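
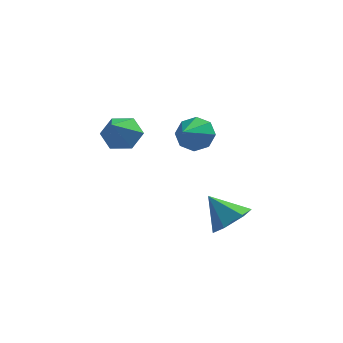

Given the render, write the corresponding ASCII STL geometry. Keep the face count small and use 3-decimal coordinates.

solid 
facet normal 0.140 0.864 -0.484
outer loop
vertex 0.959 2.368 1.834
vertex 0.231 2.767 2.336
vertex 1.189 2.684 2.465
endloop
endfacet
facet normal 0.751 -0.658 0.056
outer loop
vertex 0.959 2.368 1.834
vertex 1.189 2.684 2.465
vertex 0.009 1.393 3.104
endloop
endfacet
facet normal 0.140 0.865 -0.483
outer loop
vertex 1.189 2.684 2.465
vertex 0.231 2.767 2.336
vertex 0.858 3.048 3.021
endloop
endfacet
facet normal 0.702 -0.328 0.633
outer loop
vertex 1.189 2.684 2.465
vertex 0.858 3.048 3.021
vertex 0.009 1.393 3.104
endloop
endfacet
facet normal 0.141 0.864 -0.483
outer loop
vertex 0.858 3.048 3.021
vertex 0.231 2.767 2.336
vertex 0.16 3.248 3.175
endloop
endfacet
facet normal 0.200 -0.054 0.978
outer loop
vertex 0.858 3.048 3.021
vertex 0.16 3.248 3.175
vertex 0.009 1.393 3.104
endloop
endfacet
facet normal 0.140 0.864 -0.483
outer loop
vertex 0.16 3.248 3.175
vertex 0.231 2.767 2.336
vertex -0.496 3.166 2.838
endloop
endfacet
facet normal -0.457 0.003 0.889
outer loop
vertex 0.16 3.248 3.175
vertex -0.496 3.166 2.838
vertex 0.009 1.393 3.104
endloop
endfacet
facet normal 0.140 0.864 -0.484
outer loop
vertex -0.496 3.166 2.838
vertex 0.231 2.767 2.336
vertex -0.726 2.85 2.207
endloop
endfacet
facet normal -0.888 -0.190 0.419
outer loop
vertex -0.496 3.166 2.838
vertex -0.726 2.85 2.207
vertex 0.009 1.393 3.104
endloop
endfacet
facet normal 0.140 0.865 -0.483
outer loop
vertex -0.726 2.85 2.207
vertex 0.231 2.767 2.336
vertex -0.395 2.486 1.651
endloop
endfacet
facet normal -0.839 -0.521 -0.158
outer loop
vertex -0.726 2.85 2.207
vertex -0.395 2.486 1.651
vertex 0.009 1.393 3.104
endloop
endfacet
facet normal 0.141 0.864 -0.483
outer loop
vertex -0.395 2.486 1.651
vertex 0.231 2.767 2.336
vertex 0.303 2.286 1.497
endloop
endfacet
facet normal -0.339 -0.795 -0.504
outer loop
vertex -0.395 2.486 1.651
vertex 0.303 2.286 1.497
vertex 0.009 1.393 3.104
endloop
endfacet
facet normal 0.140 0.864 -0.483
outer loop
vertex 0.303 2.286 1.497
vertex 0.231 2.767 2.336
vertex 0.959 2.368 1.834
endloop
endfacet
facet normal 0.320 -0.852 -0.415
outer loop
vertex 0.303 2.286 1.497
vertex 0.959 2.368 1.834
vertex 0.009 1.393 3.104
endloop
endfacet
facet normal -0.010 0.772 -0.636
outer loop
vertex -2.104 0.754 2.128
vertex -2.71 1.247 2.736
vertex -1.729 1.339 2.833
endloop
endfacet
facet normal 0.860 -0.509 -0.035
outer loop
vertex -2.104 0.754 2.128
vertex -1.729 1.339 2.833
vertex -2.69 -0.367 4.064
endloop
endfacet
facet normal -0.010 0.772 -0.635
outer loop
vertex -1.729 1.339 2.833
vertex -2.71 1.247 2.736
vertex -2.335 1.832 3.442
endloop
endfacet
facet normal 0.735 0.072 0.674
outer loop
vertex -1.729 1.339 2.833
vertex -2.335 1.832 3.442
vertex -2.69 -0.367 4.064
endloop
endfacet
facet normal -0.010 0.772 -0.635
outer loop
vertex -2.335 1.832 3.442
vertex -2.71 1.247 2.736
vertex -3.316 1.74 3.345
endloop
endfacet
facet normal -0.121 0.288 0.950
outer loop
vertex -2.335 1.832 3.442
vertex -3.316 1.74 3.345
vertex -2.69 -0.367 4.064
endloop
endfacet
facet normal -0.010 0.773 -0.635
outer loop
vertex -3.316 1.74 3.345
vertex -2.71 1.247 2.736
vertex -3.691 1.156 2.64
endloop
endfacet
facet normal -0.852 -0.077 0.517
outer loop
vertex -3.316 1.74 3.345
vertex -3.691 1.156 2.64
vertex -2.69 -0.367 4.064
endloop
endfacet
facet normal -0.010 0.773 -0.635
outer loop
vertex -3.691 1.156 2.64
vertex -2.71 1.247 2.736
vertex -3.085 0.663 2.031
endloop
endfacet
facet normal -0.728 -0.658 -0.192
outer loop
vertex -3.691 1.156 2.64
vertex -3.085 0.663 2.031
vertex -2.69 -0.367 4.064
endloop
endfacet
facet normal -0.009 0.772 -0.635
outer loop
vertex -3.085 0.663 2.031
vertex -2.71 1.247 2.736
vertex -2.104 0.754 2.128
endloop
endfacet
facet normal 0.127 -0.875 -0.468
outer loop
vertex -3.085 0.663 2.031
vertex -2.104 0.754 2.128
vertex -2.69 -0.367 4.064
endloop
endfacet
facet normal 0.670 -0.172 -0.722
outer loop
vertex 3.601 -0.665 -0.103
vertex 2.886 -1.195 -0.64
vertex 2.992 -0.171 -0.786
endloop
endfacet
facet normal 0.087 0.842 0.532
outer loop
vertex 3.601 -0.665 -0.103
vertex 2.992 -0.171 -0.786
vertex 1.754 -0.905 0.58
endloop
endfacet
facet normal 0.670 -0.172 -0.722
outer loop
vertex 2.992 -0.171 -0.786
vertex 2.886 -1.195 -0.64
vertex 2.277 -0.701 -1.323
endloop
endfacet
facet normal -0.562 0.825 -0.066
outer loop
vertex 2.992 -0.171 -0.786
vertex 2.277 -0.701 -1.323
vertex 1.754 -0.905 0.58
endloop
endfacet
facet normal 0.670 -0.171 -0.722
outer loop
vertex 2.277 -0.701 -1.323
vertex 2.886 -1.195 -0.64
vertex 2.171 -1.726 -1.178
endloop
endfacet
facet normal -0.964 0.063 -0.258
outer loop
vertex 2.277 -0.701 -1.323
vertex 2.171 -1.726 -1.178
vertex 1.754 -0.905 0.58
endloop
endfacet
facet normal 0.670 -0.171 -0.722
outer loop
vertex 2.171 -1.726 -1.178
vertex 2.886 -1.195 -0.64
vertex 2.78 -2.22 -0.495
endloop
endfacet
facet normal -0.718 -0.681 0.148
outer loop
vertex 2.171 -1.726 -1.178
vertex 2.78 -2.22 -0.495
vertex 1.754 -0.905 0.58
endloop
endfacet
facet normal 0.670 -0.171 -0.722
outer loop
vertex 2.78 -2.22 -0.495
vertex 2.886 -1.195 -0.64
vertex 3.495 -1.689 0.043
endloop
endfacet
facet normal -0.069 -0.663 0.746
outer loop
vertex 2.78 -2.22 -0.495
vertex 3.495 -1.689 0.043
vertex 1.754 -0.905 0.58
endloop
endfacet
facet normal 0.670 -0.172 -0.722
outer loop
vertex 3.495 -1.689 0.043
vertex 2.886 -1.195 -0.64
vertex 3.601 -0.665 -0.103
endloop
endfacet
facet normal 0.334 0.099 0.937
outer loop
vertex 3.495 -1.689 0.043
vertex 3.601 -0.665 -0.103
vertex 1.754 -0.905 0.58
endloop
endfacet

endsolid


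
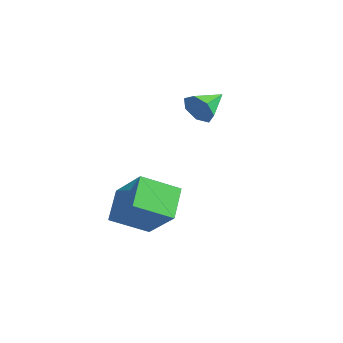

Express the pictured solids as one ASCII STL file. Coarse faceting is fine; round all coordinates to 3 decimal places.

solid 
facet normal 0.330 -0.901 -0.282
outer loop
vertex -1.793 -0.093 0.058
vertex -2.021 -0.343 0.589
vertex -2.308 -0.274 0.033
endloop
endfacet
facet normal -0.194 0.653 -0.732
outer loop
vertex -1.793 -0.093 0.058
vertex -2.308 -0.274 0.033
vertex -2.399 0.683 0.911
endloop
endfacet
facet normal 0.332 -0.900 -0.283
outer loop
vertex -2.308 -0.274 0.033
vertex -2.021 -0.343 0.589
vertex -2.607 -0.508 0.426
endloop
endfacet
facet normal -0.836 0.326 -0.442
outer loop
vertex -2.308 -0.274 0.033
vertex -2.607 -0.508 0.426
vertex -2.399 0.683 0.911
endloop
endfacet
facet normal 0.332 -0.901 -0.281
outer loop
vertex -2.607 -0.508 0.426
vertex -2.021 -0.343 0.589
vertex -2.465 -0.617 0.943
endloop
endfacet
facet normal -0.960 0.056 0.275
outer loop
vertex -2.607 -0.508 0.426
vertex -2.465 -0.617 0.943
vertex -2.399 0.683 0.911
endloop
endfacet
facet normal 0.331 -0.901 -0.281
outer loop
vertex -2.465 -0.617 0.943
vertex -2.021 -0.343 0.589
vertex -1.989 -0.52 1.193
endloop
endfacet
facet normal -0.472 0.046 0.881
outer loop
vertex -2.465 -0.617 0.943
vertex -1.989 -0.52 1.193
vertex -2.399 0.683 0.911
endloop
endfacet
facet normal 0.331 -0.901 -0.281
outer loop
vertex -1.989 -0.52 1.193
vertex -2.021 -0.343 0.589
vertex -1.537 -0.29 0.989
endloop
endfacet
facet normal 0.259 0.303 0.917
outer loop
vertex -1.989 -0.52 1.193
vertex -1.537 -0.29 0.989
vertex -2.399 0.683 0.911
endloop
endfacet
facet normal 0.331 -0.900 -0.282
outer loop
vertex -1.537 -0.29 0.989
vertex -2.021 -0.343 0.589
vertex -1.45 -0.1 0.484
endloop
endfacet
facet normal 0.685 0.635 0.357
outer loop
vertex -1.537 -0.29 0.989
vertex -1.45 -0.1 0.484
vertex -2.399 0.683 0.911
endloop
endfacet
facet normal 0.331 -0.900 -0.282
outer loop
vertex -1.45 -0.1 0.484
vertex -2.021 -0.343 0.589
vertex -1.793 -0.093 0.058
endloop
endfacet
facet normal 0.483 0.791 -0.376
outer loop
vertex -1.45 -0.1 0.484
vertex -1.793 -0.093 0.058
vertex -2.399 0.683 0.911
endloop
endfacet
facet normal -0.627 0.489 0.606
outer loop
vertex -0.984 -2.812 -1.397
vertex -0.655 -1.599 -2.036
vertex -2.248 -3.054 -2.508
endloop
endfacet
facet normal -0.234 -0.860 0.453
outer loop
vertex -1.445 -3.681 -3.284
vertex -0.984 -2.812 -1.397
vertex -2.248 -3.054 -2.508
endloop
endfacet
facet normal -0.627 0.490 0.606
outer loop
vertex -2.248 -3.054 -2.508
vertex -0.655 -1.599 -2.036
vertex -1.918 -1.841 -3.147
endloop
endfacet
facet normal -0.743 -0.142 -0.654
outer loop
vertex -1.918 -1.841 -3.147
vertex -1.445 -3.681 -3.284
vertex -2.248 -3.054 -2.508
endloop
endfacet
facet normal 0.743 0.143 0.654
outer loop
vertex -0.984 -2.812 -1.397
vertex 0.148 -2.226 -2.812
vertex -0.655 -1.599 -2.036
endloop
endfacet
facet normal -0.234 -0.860 0.453
outer loop
vertex -0.182 -3.439 -2.173
vertex -0.984 -2.812 -1.397
vertex -1.445 -3.681 -3.284
endloop
endfacet
facet normal 0.743 0.142 0.654
outer loop
vertex -0.182 -3.439 -2.173
vertex 0.148 -2.226 -2.812
vertex -0.984 -2.812 -1.397
endloop
endfacet
facet normal 0.234 0.860 -0.453
outer loop
vertex -0.655 -1.599 -2.036
vertex 0.148 -2.226 -2.812
vertex -1.918 -1.841 -3.147
endloop
endfacet
facet normal -0.744 -0.142 -0.653
outer loop
vertex -1.116 -2.468 -3.923
vertex -1.445 -3.681 -3.284
vertex -1.918 -1.841 -3.147
endloop
endfacet
facet normal 0.234 0.860 -0.453
outer loop
vertex -1.918 -1.841 -3.147
vertex 0.148 -2.226 -2.812
vertex -1.116 -2.468 -3.923
endloop
endfacet
facet normal 0.627 -0.489 -0.606
outer loop
vertex -1.116 -2.468 -3.923
vertex -0.182 -3.439 -2.173
vertex -1.445 -3.681 -3.284
endloop
endfacet
facet normal 0.627 -0.490 -0.606
outer loop
vertex 0.148 -2.226 -2.812
vertex -0.182 -3.439 -2.173
vertex -1.116 -2.468 -3.923
endloop
endfacet

endsolid


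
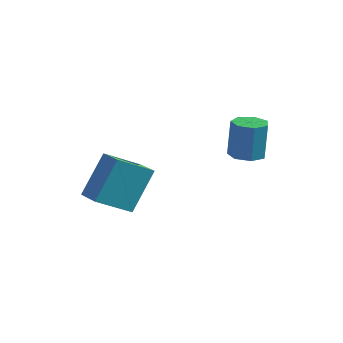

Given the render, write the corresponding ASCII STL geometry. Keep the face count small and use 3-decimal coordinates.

solid 
facet normal 0.006 -0.158 -0.987
outer loop
vertex -0.571 0.744 -2.388
vertex -0.966 0.247 -2.311
vertex -1.113 0.862 -2.41
endloop
endfacet
facet normal 0.216 0.964 -0.153
outer loop
vertex -0.571 0.744 -2.388
vertex -1.113 0.862 -2.41
vertex -0.578 0.971 -0.966
endloop
endfacet
facet normal 0.214 0.965 -0.152
outer loop
vertex -0.578 0.971 -0.966
vertex -1.113 0.862 -2.41
vertex -1.12 1.088 -0.988
endloop
endfacet
facet normal -0.006 0.158 0.987
outer loop
vertex -0.578 0.971 -0.966
vertex -1.12 1.088 -0.988
vertex -0.974 0.473 -0.889
endloop
endfacet
facet normal 0.005 -0.158 -0.987
outer loop
vertex -1.113 0.862 -2.41
vertex -0.966 0.247 -2.311
vertex -1.545 0.516 -2.357
endloop
endfacet
facet normal -0.630 0.767 -0.125
outer loop
vertex -1.113 0.862 -2.41
vertex -1.545 0.516 -2.357
vertex -1.12 1.088 -0.988
endloop
endfacet
facet normal -0.628 0.768 -0.126
outer loop
vertex -1.12 1.088 -0.988
vertex -1.545 0.516 -2.357
vertex -1.552 0.743 -0.935
endloop
endfacet
facet normal -0.005 0.158 0.987
outer loop
vertex -1.12 1.088 -0.988
vertex -1.552 0.743 -0.935
vertex -0.974 0.473 -0.889
endloop
endfacet
facet normal 0.005 -0.159 -0.987
outer loop
vertex -1.545 0.516 -2.357
vertex -0.966 0.247 -2.311
vertex -1.541 -0.032 -2.269
endloop
endfacet
facet normal -1.000 -0.008 -0.004
outer loop
vertex -1.545 0.516 -2.357
vertex -1.541 -0.032 -2.269
vertex -1.552 0.743 -0.935
endloop
endfacet
facet normal -1.000 -0.008 -0.004
outer loop
vertex -1.552 0.743 -0.935
vertex -1.541 -0.032 -2.269
vertex -1.548 0.195 -0.847
endloop
endfacet
facet normal -0.005 0.159 0.987
outer loop
vertex -1.552 0.743 -0.935
vertex -1.548 0.195 -0.847
vertex -0.974 0.473 -0.889
endloop
endfacet
facet normal 0.004 -0.158 -0.988
outer loop
vertex -1.541 -0.032 -2.269
vertex -0.966 0.247 -2.311
vertex -1.104 -0.371 -2.213
endloop
endfacet
facet normal -0.618 -0.777 0.121
outer loop
vertex -1.541 -0.032 -2.269
vertex -1.104 -0.371 -2.213
vertex -1.548 0.195 -0.847
endloop
endfacet
facet normal -0.618 -0.777 0.121
outer loop
vertex -1.548 0.195 -0.847
vertex -1.104 -0.371 -2.213
vertex -1.111 -0.144 -0.791
endloop
endfacet
facet normal -0.004 0.158 0.987
outer loop
vertex -1.548 0.195 -0.847
vertex -1.111 -0.144 -0.791
vertex -0.974 0.473 -0.889
endloop
endfacet
facet normal 0.004 -0.158 -0.988
outer loop
vertex -1.104 -0.371 -2.213
vertex -0.966 0.247 -2.311
vertex -0.564 -0.244 -2.231
endloop
endfacet
facet normal 0.231 -0.961 0.154
outer loop
vertex -1.104 -0.371 -2.213
vertex -0.564 -0.244 -2.231
vertex -1.111 -0.144 -0.791
endloop
endfacet
facet normal 0.229 -0.961 0.154
outer loop
vertex -1.111 -0.144 -0.791
vertex -0.564 -0.244 -2.231
vertex -0.571 -0.018 -0.809
endloop
endfacet
facet normal -0.004 0.158 0.987
outer loop
vertex -1.111 -0.144 -0.791
vertex -0.571 -0.018 -0.809
vertex -0.974 0.473 -0.889
endloop
endfacet
facet normal 0.004 -0.157 -0.988
outer loop
vertex -0.564 -0.244 -2.231
vertex -0.966 0.247 -2.311
vertex -0.326 0.252 -2.309
endloop
endfacet
facet normal 0.904 -0.422 0.072
outer loop
vertex -0.564 -0.244 -2.231
vertex -0.326 0.252 -2.309
vertex -0.571 -0.018 -0.809
endloop
endfacet
facet normal 0.904 -0.421 0.072
outer loop
vertex -0.571 -0.018 -0.809
vertex -0.326 0.252 -2.309
vertex -0.334 0.478 -0.887
endloop
endfacet
facet normal -0.004 0.157 0.988
outer loop
vertex -0.571 -0.018 -0.809
vertex -0.334 0.478 -0.887
vertex -0.974 0.473 -0.889
endloop
endfacet
facet normal 0.004 -0.156 -0.988
outer loop
vertex -0.326 0.252 -2.309
vertex -0.966 0.247 -2.311
vertex -0.571 0.744 -2.388
endloop
endfacet
facet normal 0.897 0.437 -0.064
outer loop
vertex -0.326 0.252 -2.309
vertex -0.571 0.744 -2.388
vertex -0.334 0.478 -0.887
endloop
endfacet
facet normal 0.898 0.434 -0.065
outer loop
vertex -0.334 0.478 -0.887
vertex -0.571 0.744 -2.388
vertex -0.578 0.971 -0.966
endloop
endfacet
facet normal -0.004 0.156 0.988
outer loop
vertex -0.334 0.478 -0.887
vertex -0.578 0.971 -0.966
vertex -0.974 0.473 -0.889
endloop
endfacet
facet normal -0.826 0.521 -0.214
outer loop
vertex -4.601 -2.817 -1.644
vertex -3.79 -1.862 -2.451
vertex -4.86 -3.827 -3.099
endloop
endfacet
facet normal -0.544 -0.641 0.542
outer loop
vertex -4.05 -4.338 -2.889
vertex -4.601 -2.817 -1.644
vertex -4.86 -3.827 -3.099
endloop
endfacet
facet normal -0.826 0.521 -0.215
outer loop
vertex -4.86 -3.827 -3.099
vertex -3.79 -1.862 -2.451
vertex -4.049 -2.873 -3.906
endloop
endfacet
facet normal -0.145 -0.564 -0.813
outer loop
vertex -4.049 -2.873 -3.906
vertex -4.05 -4.338 -2.889
vertex -4.86 -3.827 -3.099
endloop
endfacet
facet normal 0.145 0.564 0.813
outer loop
vertex -4.601 -2.817 -1.644
vertex -2.98 -2.373 -2.241
vertex -3.79 -1.862 -2.451
endloop
endfacet
facet normal -0.544 -0.641 0.542
outer loop
vertex -3.791 -3.327 -1.434
vertex -4.601 -2.817 -1.644
vertex -4.05 -4.338 -2.889
endloop
endfacet
facet normal 0.145 0.564 0.813
outer loop
vertex -3.791 -3.327 -1.434
vertex -2.98 -2.373 -2.241
vertex -4.601 -2.817 -1.644
endloop
endfacet
facet normal 0.544 0.640 -0.542
outer loop
vertex -3.79 -1.862 -2.451
vertex -2.98 -2.373 -2.241
vertex -4.049 -2.873 -3.906
endloop
endfacet
facet normal -0.144 -0.564 -0.813
outer loop
vertex -3.239 -3.383 -3.696
vertex -4.05 -4.338 -2.889
vertex -4.049 -2.873 -3.906
endloop
endfacet
facet normal 0.544 0.641 -0.542
outer loop
vertex -4.049 -2.873 -3.906
vertex -2.98 -2.373 -2.241
vertex -3.239 -3.383 -3.696
endloop
endfacet
facet normal 0.826 -0.521 0.215
outer loop
vertex -3.239 -3.383 -3.696
vertex -3.791 -3.327 -1.434
vertex -4.05 -4.338 -2.889
endloop
endfacet
facet normal 0.826 -0.521 0.215
outer loop
vertex -2.98 -2.373 -2.241
vertex -3.791 -3.327 -1.434
vertex -3.239 -3.383 -3.696
endloop
endfacet

endsolid


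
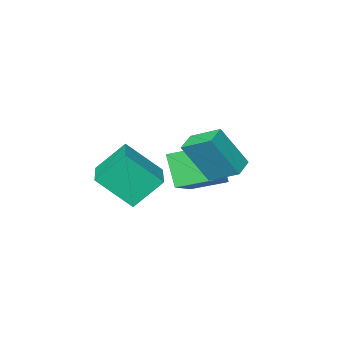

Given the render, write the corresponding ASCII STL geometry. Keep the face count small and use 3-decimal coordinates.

solid 
facet normal -0.543 -0.827 -0.146
outer loop
vertex 1.774 -3.999 1.299
vertex 0.719 -3.078 0.0
vertex 2.812 -4.473 0.121
endloop
endfacet
facet normal 0.552 -0.482 0.680
outer loop
vertex 4.001 -2.662 0.44
vertex 1.774 -3.999 1.299
vertex 2.812 -4.473 0.121
endloop
endfacet
facet normal -0.543 -0.827 -0.146
outer loop
vertex 2.812 -4.473 0.121
vertex 0.719 -3.078 0.0
vertex 1.757 -3.552 -1.178
endloop
endfacet
facet normal 0.633 -0.289 -0.719
outer loop
vertex 1.757 -3.552 -1.178
vertex 4.001 -2.662 0.44
vertex 2.812 -4.473 0.121
endloop
endfacet
facet normal -0.633 0.289 0.719
outer loop
vertex 1.774 -3.999 1.299
vertex 1.908 -1.267 0.319
vertex 0.719 -3.078 0.0
endloop
endfacet
facet normal 0.552 -0.482 0.680
outer loop
vertex 2.963 -2.188 1.618
vertex 1.774 -3.999 1.299
vertex 4.001 -2.662 0.44
endloop
endfacet
facet normal -0.633 0.289 0.719
outer loop
vertex 2.963 -2.188 1.618
vertex 1.908 -1.267 0.319
vertex 1.774 -3.999 1.299
endloop
endfacet
facet normal -0.552 0.482 -0.680
outer loop
vertex 0.719 -3.078 0.0
vertex 1.908 -1.267 0.319
vertex 1.757 -3.552 -1.178
endloop
endfacet
facet normal 0.633 -0.289 -0.719
outer loop
vertex 2.946 -1.741 -0.859
vertex 4.001 -2.662 0.44
vertex 1.757 -3.552 -1.178
endloop
endfacet
facet normal -0.552 0.482 -0.680
outer loop
vertex 1.757 -3.552 -1.178
vertex 1.908 -1.267 0.319
vertex 2.946 -1.741 -0.859
endloop
endfacet
facet normal 0.543 0.827 0.146
outer loop
vertex 2.946 -1.741 -0.859
vertex 2.963 -2.188 1.618
vertex 4.001 -2.662 0.44
endloop
endfacet
facet normal 0.543 0.827 0.146
outer loop
vertex 1.908 -1.267 0.319
vertex 2.963 -2.188 1.618
vertex 2.946 -1.741 -0.859
endloop
endfacet
facet normal -0.675 0.665 0.320
outer loop
vertex -2.177 -3.433 0.24
vertex -0.675 -2.333 1.122
vertex -1.991 -2.576 -1.146
endloop
endfacet
facet normal -0.729 -0.534 -0.428
outer loop
vertex -0.945 -3.607 -1.642
vertex -2.177 -3.433 0.24
vertex -1.991 -2.576 -1.146
endloop
endfacet
facet normal -0.675 0.665 0.320
outer loop
vertex -1.991 -2.576 -1.146
vertex -0.675 -2.333 1.122
vertex -0.489 -1.476 -0.264
endloop
endfacet
facet normal 0.114 0.522 -0.845
outer loop
vertex -0.489 -1.476 -0.264
vertex -0.945 -3.607 -1.642
vertex -1.991 -2.576 -1.146
endloop
endfacet
facet normal -0.114 -0.522 0.845
outer loop
vertex -2.177 -3.433 0.24
vertex 0.371 -3.364 0.626
vertex -0.675 -2.333 1.122
endloop
endfacet
facet normal -0.729 -0.534 -0.428
outer loop
vertex -1.131 -4.464 -0.256
vertex -2.177 -3.433 0.24
vertex -0.945 -3.607 -1.642
endloop
endfacet
facet normal -0.114 -0.522 0.845
outer loop
vertex -1.131 -4.464 -0.256
vertex 0.371 -3.364 0.626
vertex -2.177 -3.433 0.24
endloop
endfacet
facet normal 0.729 0.534 0.428
outer loop
vertex -0.675 -2.333 1.122
vertex 0.371 -3.364 0.626
vertex -0.489 -1.476 -0.264
endloop
endfacet
facet normal 0.114 0.522 -0.845
outer loop
vertex 0.557 -2.507 -0.76
vertex -0.945 -3.607 -1.642
vertex -0.489 -1.476 -0.264
endloop
endfacet
facet normal 0.729 0.534 0.428
outer loop
vertex -0.489 -1.476 -0.264
vertex 0.371 -3.364 0.626
vertex 0.557 -2.507 -0.76
endloop
endfacet
facet normal 0.675 -0.665 -0.320
outer loop
vertex 0.557 -2.507 -0.76
vertex -1.131 -4.464 -0.256
vertex -0.945 -3.607 -1.642
endloop
endfacet
facet normal 0.675 -0.665 -0.320
outer loop
vertex 0.371 -3.364 0.626
vertex -1.131 -4.464 -0.256
vertex 0.557 -2.507 -0.76
endloop
endfacet
facet normal -0.448 0.261 -0.855
outer loop
vertex -0.347 -1.015 0.539
vertex -0.847 0.15 1.157
vertex 0.417 -0.55 0.281
endloop
endfacet
facet normal 0.355 -0.826 -0.438
outer loop
vertex 1.307 -1.07 1.983
vertex -0.347 -1.015 0.539
vertex 0.417 -0.55 0.281
endloop
endfacet
facet normal -0.448 0.261 -0.855
outer loop
vertex 0.417 -0.55 0.281
vertex -0.847 0.15 1.157
vertex -0.084 0.614 0.899
endloop
endfacet
facet normal 0.821 0.500 -0.276
outer loop
vertex -0.084 0.614 0.899
vertex 1.307 -1.07 1.983
vertex 0.417 -0.55 0.281
endloop
endfacet
facet normal -0.821 -0.499 0.277
outer loop
vertex -0.347 -1.015 0.539
vertex 0.043 -0.37 2.859
vertex -0.847 0.15 1.157
endloop
endfacet
facet normal 0.355 -0.826 -0.438
outer loop
vertex 0.544 -1.534 2.241
vertex -0.347 -1.015 0.539
vertex 1.307 -1.07 1.983
endloop
endfacet
facet normal -0.820 -0.500 0.277
outer loop
vertex 0.544 -1.534 2.241
vertex 0.043 -0.37 2.859
vertex -0.347 -1.015 0.539
endloop
endfacet
facet normal -0.354 0.826 0.438
outer loop
vertex -0.847 0.15 1.157
vertex 0.043 -0.37 2.859
vertex -0.084 0.614 0.899
endloop
endfacet
facet normal 0.821 0.499 -0.277
outer loop
vertex 0.807 0.095 2.601
vertex 1.307 -1.07 1.983
vertex -0.084 0.614 0.899
endloop
endfacet
facet normal -0.355 0.826 0.438
outer loop
vertex -0.084 0.614 0.899
vertex 0.043 -0.37 2.859
vertex 0.807 0.095 2.601
endloop
endfacet
facet normal 0.448 -0.261 0.855
outer loop
vertex 0.807 0.095 2.601
vertex 0.544 -1.534 2.241
vertex 1.307 -1.07 1.983
endloop
endfacet
facet normal 0.448 -0.261 0.855
outer loop
vertex 0.043 -0.37 2.859
vertex 0.544 -1.534 2.241
vertex 0.807 0.095 2.601
endloop
endfacet

endsolid


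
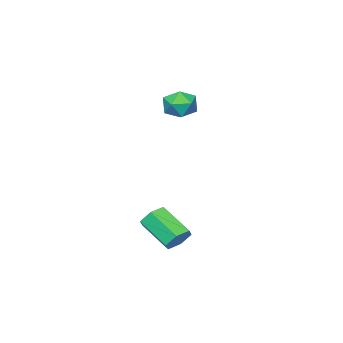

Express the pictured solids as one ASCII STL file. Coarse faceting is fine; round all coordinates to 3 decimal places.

solid 
facet normal 0.033 0.948 -0.316
outer loop
vertex -1.886 -0.507 2.978
vertex -2.714 -0.436 3.105
vertex -2.177 -0.248 3.724
endloop
endfacet
facet normal 0.650 0.760 -0.010
outer loop
vertex -1.886 -0.507 2.978
vertex -2.177 -0.248 3.724
vertex -1.538 -0.795 3.688
endloop
endfacet
facet normal 0.910 0.198 -0.365
outer loop
vertex -1.886 -0.507 2.978
vertex -1.538 -0.795 3.688
vertex -1.681 -1.32 3.047
endloop
endfacet
facet normal 0.454 0.039 -0.890
outer loop
vertex -1.886 -0.507 2.978
vertex -1.681 -1.32 3.047
vertex -2.408 -1.099 2.686
endloop
endfacet
facet normal -0.089 0.503 -0.860
outer loop
vertex -1.886 -0.507 2.978
vertex -2.408 -1.099 2.686
vertex -2.714 -0.436 3.105
endloop
endfacet
facet normal 0.511 0.553 0.658
outer loop
vertex -1.538 -0.795 3.688
vertex -2.177 -0.248 3.724
vertex -2.152 -0.901 4.254
endloop
endfacet
facet normal -0.488 0.857 0.163
outer loop
vertex -2.177 -0.248 3.724
vertex -2.714 -0.436 3.105
vertex -2.879 -0.68 3.893
endloop
endfacet
facet normal -0.684 0.137 -0.716
outer loop
vertex -2.714 -0.436 3.105
vertex -2.408 -1.099 2.686
vertex -3.022 -1.205 3.252
endloop
endfacet
facet normal 0.193 -0.614 -0.765
outer loop
vertex -2.408 -1.099 2.686
vertex -1.681 -1.32 3.047
vertex -2.383 -1.752 3.216
endloop
endfacet
facet normal 0.930 -0.357 0.084
outer loop
vertex -1.681 -1.32 3.047
vertex -1.538 -0.795 3.688
vertex -1.846 -1.564 3.835
endloop
endfacet
facet normal -0.454 -0.039 0.890
outer loop
vertex -2.674 -1.493 3.962
vertex -2.152 -0.901 4.254
vertex -2.879 -0.68 3.893
endloop
endfacet
facet normal -0.910 -0.198 0.365
outer loop
vertex -2.674 -1.493 3.962
vertex -2.879 -0.68 3.893
vertex -3.022 -1.205 3.252
endloop
endfacet
facet normal -0.650 -0.760 0.010
outer loop
vertex -2.674 -1.493 3.962
vertex -3.022 -1.205 3.252
vertex -2.383 -1.752 3.216
endloop
endfacet
facet normal -0.033 -0.948 0.316
outer loop
vertex -2.674 -1.493 3.962
vertex -2.383 -1.752 3.216
vertex -1.846 -1.564 3.835
endloop
endfacet
facet normal 0.089 -0.503 0.860
outer loop
vertex -2.674 -1.493 3.962
vertex -1.846 -1.564 3.835
vertex -2.152 -0.901 4.254
endloop
endfacet
facet normal -0.193 0.614 0.765
outer loop
vertex -2.879 -0.68 3.893
vertex -2.152 -0.901 4.254
vertex -2.177 -0.248 3.724
endloop
endfacet
facet normal -0.930 0.357 -0.084
outer loop
vertex -3.022 -1.205 3.252
vertex -2.879 -0.68 3.893
vertex -2.714 -0.436 3.105
endloop
endfacet
facet normal -0.511 -0.553 -0.658
outer loop
vertex -2.383 -1.752 3.216
vertex -3.022 -1.205 3.252
vertex -2.408 -1.099 2.686
endloop
endfacet
facet normal 0.488 -0.857 -0.163
outer loop
vertex -1.846 -1.564 3.835
vertex -2.383 -1.752 3.216
vertex -1.681 -1.32 3.047
endloop
endfacet
facet normal 0.684 -0.137 0.716
outer loop
vertex -2.152 -0.901 4.254
vertex -1.846 -1.564 3.835
vertex -1.538 -0.795 3.688
endloop
endfacet
facet normal -0.021 0.836 -0.548
outer loop
vertex 2.152 3.076 -1.547
vertex 1.722 2.78 -1.982
vertex 1.481 3.124 -1.448
endloop
endfacet
facet normal 0.160 0.544 0.823
outer loop
vertex 2.152 3.076 -1.547
vertex 1.481 3.124 -1.448
vertex 2.188 1.697 -0.642
endloop
endfacet
facet normal 0.160 0.544 0.824
outer loop
vertex 2.188 1.697 -0.642
vertex 1.481 3.124 -1.448
vertex 1.517 1.744 -0.543
endloop
endfacet
facet normal 0.022 -0.836 0.548
outer loop
vertex 2.188 1.697 -0.642
vertex 1.517 1.744 -0.543
vertex 1.758 1.4 -1.078
endloop
endfacet
facet normal -0.022 0.836 -0.549
outer loop
vertex 1.481 3.124 -1.448
vertex 1.722 2.78 -1.982
vertex 1.051 2.827 -1.883
endloop
endfacet
facet normal -0.774 0.333 0.538
outer loop
vertex 1.481 3.124 -1.448
vertex 1.051 2.827 -1.883
vertex 1.517 1.744 -0.543
endloop
endfacet
facet normal -0.775 0.333 0.538
outer loop
vertex 1.517 1.744 -0.543
vertex 1.051 2.827 -1.883
vertex 1.087 1.448 -0.979
endloop
endfacet
facet normal 0.021 -0.837 0.547
outer loop
vertex 1.517 1.744 -0.543
vertex 1.087 1.448 -0.979
vertex 1.758 1.4 -1.078
endloop
endfacet
facet normal -0.022 0.836 -0.548
outer loop
vertex 1.051 2.827 -1.883
vertex 1.722 2.78 -1.982
vertex 1.292 2.483 -2.418
endloop
endfacet
facet normal -0.935 -0.211 -0.285
outer loop
vertex 1.051 2.827 -1.883
vertex 1.292 2.483 -2.418
vertex 1.087 1.448 -0.979
endloop
endfacet
facet normal -0.935 -0.212 -0.285
outer loop
vertex 1.087 1.448 -0.979
vertex 1.292 2.483 -2.418
vertex 1.328 1.104 -1.513
endloop
endfacet
facet normal 0.021 -0.836 0.548
outer loop
vertex 1.087 1.448 -0.979
vertex 1.328 1.104 -1.513
vertex 1.758 1.4 -1.078
endloop
endfacet
facet normal -0.022 0.836 -0.548
outer loop
vertex 1.292 2.483 -2.418
vertex 1.722 2.78 -1.982
vertex 1.963 2.436 -2.517
endloop
endfacet
facet normal -0.160 -0.545 -0.823
outer loop
vertex 1.292 2.483 -2.418
vertex 1.963 2.436 -2.517
vertex 1.328 1.104 -1.513
endloop
endfacet
facet normal -0.160 -0.544 -0.823
outer loop
vertex 1.328 1.104 -1.513
vertex 1.963 2.436 -2.517
vertex 1.999 1.056 -1.612
endloop
endfacet
facet normal 0.021 -0.836 0.548
outer loop
vertex 1.328 1.104 -1.513
vertex 1.999 1.056 -1.612
vertex 1.758 1.4 -1.078
endloop
endfacet
facet normal -0.021 0.837 -0.547
outer loop
vertex 1.963 2.436 -2.517
vertex 1.722 2.78 -1.982
vertex 2.393 2.732 -2.081
endloop
endfacet
facet normal 0.775 -0.333 -0.538
outer loop
vertex 1.963 2.436 -2.517
vertex 2.393 2.732 -2.081
vertex 1.999 1.056 -1.612
endloop
endfacet
facet normal 0.774 -0.333 -0.538
outer loop
vertex 1.999 1.056 -1.612
vertex 2.393 2.732 -2.081
vertex 2.429 1.353 -1.177
endloop
endfacet
facet normal 0.022 -0.836 0.549
outer loop
vertex 1.999 1.056 -1.612
vertex 2.429 1.353 -1.177
vertex 1.758 1.4 -1.078
endloop
endfacet
facet normal -0.021 0.836 -0.548
outer loop
vertex 2.393 2.732 -2.081
vertex 1.722 2.78 -1.982
vertex 2.152 3.076 -1.547
endloop
endfacet
facet normal 0.935 0.212 0.286
outer loop
vertex 2.393 2.732 -2.081
vertex 2.152 3.076 -1.547
vertex 2.429 1.353 -1.177
endloop
endfacet
facet normal 0.935 0.212 0.285
outer loop
vertex 2.429 1.353 -1.177
vertex 2.152 3.076 -1.547
vertex 2.188 1.697 -0.642
endloop
endfacet
facet normal 0.022 -0.836 0.548
outer loop
vertex 2.429 1.353 -1.177
vertex 2.188 1.697 -0.642
vertex 1.758 1.4 -1.078
endloop
endfacet

endsolid


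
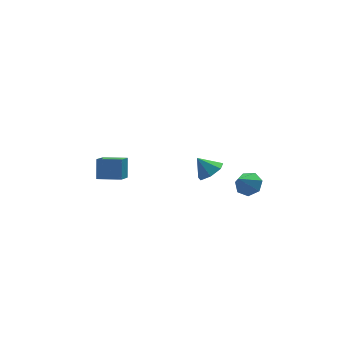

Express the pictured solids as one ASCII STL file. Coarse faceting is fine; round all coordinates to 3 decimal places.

solid 
facet normal 0.542 -0.344 -0.767
outer loop
vertex 1.665 -3.338 1.77
vertex 0.952 -3.464 1.323
vertex 1.441 -2.769 1.357
endloop
endfacet
facet normal 0.366 0.637 0.679
outer loop
vertex 1.665 -3.338 1.77
vertex 1.441 -2.769 1.357
vertex 0.308 -3.056 2.237
endloop
endfacet
facet normal 0.542 -0.344 -0.767
outer loop
vertex 1.441 -2.769 1.357
vertex 0.952 -3.464 1.323
vertex 0.849 -2.724 0.919
endloop
endfacet
facet normal -0.082 0.974 0.211
outer loop
vertex 1.441 -2.769 1.357
vertex 0.849 -2.724 0.919
vertex 0.308 -3.056 2.237
endloop
endfacet
facet normal 0.541 -0.344 -0.768
outer loop
vertex 0.849 -2.724 0.919
vertex 0.952 -3.464 1.323
vertex 0.335 -3.236 0.786
endloop
endfacet
facet normal -0.689 0.718 -0.102
outer loop
vertex 0.849 -2.724 0.919
vertex 0.335 -3.236 0.786
vertex 0.308 -3.056 2.237
endloop
endfacet
facet normal 0.541 -0.343 -0.768
outer loop
vertex 0.335 -3.236 0.786
vertex 0.952 -3.464 1.323
vertex 0.286 -3.92 1.057
endloop
endfacet
facet normal -0.998 0.061 -0.026
outer loop
vertex 0.335 -3.236 0.786
vertex 0.286 -3.92 1.057
vertex 0.308 -3.056 2.237
endloop
endfacet
facet normal 0.541 -0.343 -0.768
outer loop
vertex 0.286 -3.92 1.057
vertex 0.952 -3.464 1.323
vertex 0.739 -4.261 1.529
endloop
endfacet
facet normal -0.776 -0.502 0.382
outer loop
vertex 0.286 -3.92 1.057
vertex 0.739 -4.261 1.529
vertex 0.308 -3.056 2.237
endloop
endfacet
facet normal 0.542 -0.343 -0.767
outer loop
vertex 0.739 -4.261 1.529
vertex 0.952 -3.464 1.323
vertex 1.352 -4.002 1.846
endloop
endfacet
facet normal -0.190 -0.547 0.815
outer loop
vertex 0.739 -4.261 1.529
vertex 1.352 -4.002 1.846
vertex 0.308 -3.056 2.237
endloop
endfacet
facet normal 0.542 -0.343 -0.767
outer loop
vertex 1.352 -4.002 1.846
vertex 0.952 -3.464 1.323
vertex 1.665 -3.338 1.77
endloop
endfacet
facet normal 0.317 -0.041 0.947
outer loop
vertex 1.352 -4.002 1.846
vertex 1.665 -3.338 1.77
vertex 0.308 -3.056 2.237
endloop
endfacet
facet normal 0.547 0.455 -0.703
outer loop
vertex 3.947 -3.107 -0.195
vertex 3.262 -2.825 -0.546
vertex 3.719 -2.474 0.037
endloop
endfacet
facet normal 0.445 -0.162 0.881
outer loop
vertex 3.947 -3.107 -0.195
vertex 3.719 -2.474 0.037
vertex 2.458 -3.495 0.486
endloop
endfacet
facet normal 0.546 0.456 -0.703
outer loop
vertex 3.719 -2.474 0.037
vertex 3.262 -2.825 -0.546
vertex 3.146 -2.106 -0.169
endloop
endfacet
facet normal -0.039 0.442 0.896
outer loop
vertex 3.719 -2.474 0.037
vertex 3.146 -2.106 -0.169
vertex 2.458 -3.495 0.486
endloop
endfacet
facet normal 0.547 0.456 -0.702
outer loop
vertex 3.146 -2.106 -0.169
vertex 3.262 -2.825 -0.546
vertex 2.661 -2.279 -0.66
endloop
endfacet
facet normal -0.680 0.560 0.474
outer loop
vertex 3.146 -2.106 -0.169
vertex 2.661 -2.279 -0.66
vertex 2.458 -3.495 0.486
endloop
endfacet
facet normal 0.547 0.456 -0.702
outer loop
vertex 2.661 -2.279 -0.66
vertex 3.262 -2.825 -0.546
vertex 2.628 -2.863 -1.065
endloop
endfacet
facet normal -0.992 0.103 -0.067
outer loop
vertex 2.661 -2.279 -0.66
vertex 2.628 -2.863 -1.065
vertex 2.458 -3.495 0.486
endloop
endfacet
facet normal 0.548 0.455 -0.702
outer loop
vertex 2.628 -2.863 -1.065
vertex 3.262 -2.825 -0.546
vertex 3.072 -3.419 -1.079
endloop
endfacet
facet normal -0.744 -0.586 -0.320
outer loop
vertex 2.628 -2.863 -1.065
vertex 3.072 -3.419 -1.079
vertex 2.458 -3.495 0.486
endloop
endfacet
facet normal 0.546 0.456 -0.703
outer loop
vertex 3.072 -3.419 -1.079
vertex 3.262 -2.825 -0.546
vertex 3.66 -3.527 -0.692
endloop
endfacet
facet normal -0.119 -0.988 -0.095
outer loop
vertex 3.072 -3.419 -1.079
vertex 3.66 -3.527 -0.692
vertex 2.458 -3.495 0.486
endloop
endfacet
facet normal 0.547 0.456 -0.702
outer loop
vertex 3.66 -3.527 -0.692
vertex 3.262 -2.825 -0.546
vertex 3.947 -3.107 -0.195
endloop
endfacet
facet normal 0.409 -0.800 0.439
outer loop
vertex 3.66 -3.527 -0.692
vertex 3.947 -3.107 -0.195
vertex 2.458 -3.495 0.486
endloop
endfacet
facet normal -0.901 0.420 -0.108
outer loop
vertex -3.746 3.952 -1.942
vertex -3.171 5.014 -2.61
vertex -3.913 3.283 -3.148
endloop
endfacet
facet normal -0.416 -0.769 0.484
outer loop
vertex -2.589 2.666 -2.99
vertex -3.746 3.952 -1.942
vertex -3.913 3.283 -3.148
endloop
endfacet
facet normal -0.901 0.420 -0.107
outer loop
vertex -3.913 3.283 -3.148
vertex -3.171 5.014 -2.61
vertex -3.339 4.345 -3.817
endloop
endfacet
facet normal -0.121 -0.482 -0.868
outer loop
vertex -3.339 4.345 -3.817
vertex -2.589 2.666 -2.99
vertex -3.913 3.283 -3.148
endloop
endfacet
facet normal 0.121 0.481 0.868
outer loop
vertex -3.746 3.952 -1.942
vertex -1.847 4.397 -2.452
vertex -3.171 5.014 -2.61
endloop
endfacet
facet normal -0.416 -0.769 0.484
outer loop
vertex -2.421 3.335 -1.783
vertex -3.746 3.952 -1.942
vertex -2.589 2.666 -2.99
endloop
endfacet
facet normal 0.120 0.482 0.868
outer loop
vertex -2.421 3.335 -1.783
vertex -1.847 4.397 -2.452
vertex -3.746 3.952 -1.942
endloop
endfacet
facet normal 0.416 0.769 -0.484
outer loop
vertex -3.171 5.014 -2.61
vertex -1.847 4.397 -2.452
vertex -3.339 4.345 -3.817
endloop
endfacet
facet normal -0.120 -0.481 -0.868
outer loop
vertex -2.014 3.728 -3.658
vertex -2.589 2.666 -2.99
vertex -3.339 4.345 -3.817
endloop
endfacet
facet normal 0.416 0.769 -0.484
outer loop
vertex -3.339 4.345 -3.817
vertex -1.847 4.397 -2.452
vertex -2.014 3.728 -3.658
endloop
endfacet
facet normal 0.901 -0.420 0.108
outer loop
vertex -2.014 3.728 -3.658
vertex -2.421 3.335 -1.783
vertex -2.589 2.666 -2.99
endloop
endfacet
facet normal 0.901 -0.419 0.108
outer loop
vertex -1.847 4.397 -2.452
vertex -2.421 3.335 -1.783
vertex -2.014 3.728 -3.658
endloop
endfacet

endsolid


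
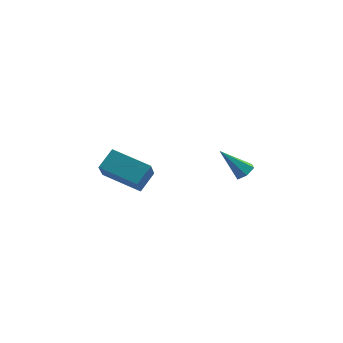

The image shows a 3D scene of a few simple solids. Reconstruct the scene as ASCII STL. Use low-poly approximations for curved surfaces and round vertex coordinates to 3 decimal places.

solid 
facet normal 0.664 0.015 -0.748
outer loop
vertex 2.755 -3.232 0.992
vertex 2.378 -3.149 0.659
vertex 2.616 -2.755 0.878
endloop
endfacet
facet normal 0.484 0.334 0.809
outer loop
vertex 2.755 -3.232 0.992
vertex 2.616 -2.755 0.878
vertex 1.362 -3.171 1.801
endloop
endfacet
facet normal 0.666 0.013 -0.746
outer loop
vertex 2.616 -2.755 0.878
vertex 2.378 -3.149 0.659
vertex 2.24 -2.672 0.544
endloop
endfacet
facet normal -0.077 0.944 0.321
outer loop
vertex 2.616 -2.755 0.878
vertex 2.24 -2.672 0.544
vertex 1.362 -3.171 1.801
endloop
endfacet
facet normal 0.666 0.013 -0.746
outer loop
vertex 2.24 -2.672 0.544
vertex 2.378 -3.149 0.659
vertex 2.002 -3.066 0.325
endloop
endfacet
facet normal -0.745 0.606 -0.280
outer loop
vertex 2.24 -2.672 0.544
vertex 2.002 -3.066 0.325
vertex 1.362 -3.171 1.801
endloop
endfacet
facet normal 0.666 0.016 -0.746
outer loop
vertex 2.002 -3.066 0.325
vertex 2.378 -3.149 0.659
vertex 2.141 -3.543 0.439
endloop
endfacet
facet normal -0.853 -0.343 -0.394
outer loop
vertex 2.002 -3.066 0.325
vertex 2.141 -3.543 0.439
vertex 1.362 -3.171 1.801
endloop
endfacet
facet normal 0.666 0.016 -0.746
outer loop
vertex 2.141 -3.543 0.439
vertex 2.378 -3.149 0.659
vertex 2.517 -3.626 0.773
endloop
endfacet
facet normal -0.292 -0.952 0.093
outer loop
vertex 2.141 -3.543 0.439
vertex 2.517 -3.626 0.773
vertex 1.362 -3.171 1.801
endloop
endfacet
facet normal 0.664 0.015 -0.748
outer loop
vertex 2.517 -3.626 0.773
vertex 2.378 -3.149 0.659
vertex 2.755 -3.232 0.992
endloop
endfacet
facet normal 0.376 -0.613 0.694
outer loop
vertex 2.517 -3.626 0.773
vertex 2.755 -3.232 0.992
vertex 1.362 -3.171 1.801
endloop
endfacet
facet normal -0.919 0.288 0.271
outer loop
vertex -4.195 -0.235 -1.619
vertex -3.745 0.561 -0.938
vertex -4.219 0.69 -2.683
endloop
endfacet
facet normal -0.394 -0.698 -0.598
outer loop
vertex -2.455 0.139 -3.202
vertex -4.195 -0.235 -1.619
vertex -4.219 0.69 -2.683
endloop
endfacet
facet normal -0.919 0.287 0.271
outer loop
vertex -4.219 0.69 -2.683
vertex -3.745 0.561 -0.938
vertex -3.769 1.486 -2.001
endloop
endfacet
facet normal -0.017 0.656 -0.754
outer loop
vertex -3.769 1.486 -2.001
vertex -2.455 0.139 -3.202
vertex -4.219 0.69 -2.683
endloop
endfacet
facet normal 0.017 -0.656 0.755
outer loop
vertex -4.195 -0.235 -1.619
vertex -1.981 0.01 -1.457
vertex -3.745 0.561 -0.938
endloop
endfacet
facet normal -0.394 -0.698 -0.598
outer loop
vertex -2.431 -0.786 -2.139
vertex -4.195 -0.235 -1.619
vertex -2.455 0.139 -3.202
endloop
endfacet
facet normal 0.017 -0.656 0.754
outer loop
vertex -2.431 -0.786 -2.139
vertex -1.981 0.01 -1.457
vertex -4.195 -0.235 -1.619
endloop
endfacet
facet normal 0.394 0.698 0.598
outer loop
vertex -3.745 0.561 -0.938
vertex -1.981 0.01 -1.457
vertex -3.769 1.486 -2.001
endloop
endfacet
facet normal -0.018 0.656 -0.755
outer loop
vertex -2.005 0.935 -2.521
vertex -2.455 0.139 -3.202
vertex -3.769 1.486 -2.001
endloop
endfacet
facet normal 0.394 0.698 0.598
outer loop
vertex -3.769 1.486 -2.001
vertex -1.981 0.01 -1.457
vertex -2.005 0.935 -2.521
endloop
endfacet
facet normal 0.919 -0.288 -0.271
outer loop
vertex -2.005 0.935 -2.521
vertex -2.431 -0.786 -2.139
vertex -2.455 0.139 -3.202
endloop
endfacet
facet normal 0.919 -0.287 -0.271
outer loop
vertex -1.981 0.01 -1.457
vertex -2.431 -0.786 -2.139
vertex -2.005 0.935 -2.521
endloop
endfacet

endsolid


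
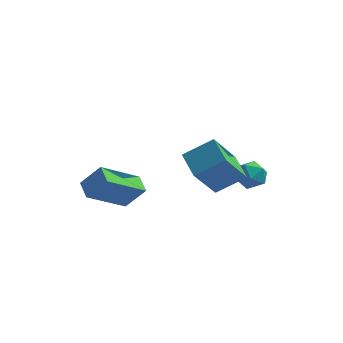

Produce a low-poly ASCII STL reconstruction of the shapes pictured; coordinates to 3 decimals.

solid 
facet normal -0.788 -0.293 0.541
outer loop
vertex 2.636 2.329 -0.066
vertex 2.765 1.553 -0.299
vertex 3.123 1.842 0.38
endloop
endfacet
facet normal -0.480 0.281 0.831
outer loop
vertex 2.636 2.329 -0.066
vertex 3.123 1.842 0.38
vertex 3.338 2.621 0.241
endloop
endfacet
facet normal -0.485 0.803 0.345
outer loop
vertex 2.636 2.329 -0.066
vertex 3.338 2.621 0.241
vertex 3.113 2.814 -0.524
endloop
endfacet
facet normal -0.797 0.551 -0.247
outer loop
vertex 2.636 2.329 -0.066
vertex 3.113 2.814 -0.524
vertex 2.759 2.153 -0.857
endloop
endfacet
facet normal -0.984 -0.126 -0.125
outer loop
vertex 2.636 2.329 -0.066
vertex 2.759 2.153 -0.857
vertex 2.765 1.553 -0.299
endloop
endfacet
facet normal 0.201 0.118 0.973
outer loop
vertex 3.338 2.621 0.241
vertex 3.123 1.842 0.38
vertex 3.901 2.027 0.197
endloop
endfacet
facet normal -0.299 -0.811 0.503
outer loop
vertex 3.123 1.842 0.38
vertex 2.765 1.553 -0.299
vertex 3.547 1.366 -0.136
endloop
endfacet
facet normal -0.615 -0.540 -0.574
outer loop
vertex 2.765 1.553 -0.299
vertex 2.759 2.153 -0.857
vertex 3.322 1.559 -0.901
endloop
endfacet
facet normal -0.313 0.556 -0.770
outer loop
vertex 2.759 2.153 -0.857
vertex 3.113 2.814 -0.524
vertex 3.537 2.338 -1.04
endloop
endfacet
facet normal 0.191 0.964 0.187
outer loop
vertex 3.113 2.814 -0.524
vertex 3.338 2.621 0.241
vertex 3.895 2.627 -0.361
endloop
endfacet
facet normal 0.797 -0.551 0.247
outer loop
vertex 4.024 1.851 -0.594
vertex 3.901 2.027 0.197
vertex 3.547 1.366 -0.136
endloop
endfacet
facet normal 0.485 -0.803 -0.345
outer loop
vertex 4.024 1.851 -0.594
vertex 3.547 1.366 -0.136
vertex 3.322 1.559 -0.901
endloop
endfacet
facet normal 0.480 -0.281 -0.831
outer loop
vertex 4.024 1.851 -0.594
vertex 3.322 1.559 -0.901
vertex 3.537 2.338 -1.04
endloop
endfacet
facet normal 0.788 0.293 -0.541
outer loop
vertex 4.024 1.851 -0.594
vertex 3.537 2.338 -1.04
vertex 3.895 2.627 -0.361
endloop
endfacet
facet normal 0.984 0.126 0.125
outer loop
vertex 4.024 1.851 -0.594
vertex 3.895 2.627 -0.361
vertex 3.901 2.027 0.197
endloop
endfacet
facet normal 0.313 -0.556 0.770
outer loop
vertex 3.547 1.366 -0.136
vertex 3.901 2.027 0.197
vertex 3.123 1.842 0.38
endloop
endfacet
facet normal -0.191 -0.964 -0.187
outer loop
vertex 3.322 1.559 -0.901
vertex 3.547 1.366 -0.136
vertex 2.765 1.553 -0.299
endloop
endfacet
facet normal -0.201 -0.118 -0.973
outer loop
vertex 3.537 2.338 -1.04
vertex 3.322 1.559 -0.901
vertex 2.759 2.153 -0.857
endloop
endfacet
facet normal 0.299 0.811 -0.503
outer loop
vertex 3.895 2.627 -0.361
vertex 3.537 2.338 -1.04
vertex 3.113 2.814 -0.524
endloop
endfacet
facet normal 0.615 0.540 0.574
outer loop
vertex 3.901 2.027 0.197
vertex 3.895 2.627 -0.361
vertex 3.338 2.621 0.241
endloop
endfacet
facet normal -0.640 -0.103 -0.761
outer loop
vertex -2.295 -3.424 1.209
vertex -1.159 -1.978 0.057
vertex -1.767 -4.118 0.859
endloop
endfacet
facet normal -0.523 -0.666 0.531
outer loop
vertex -0.921 -3.982 1.863
vertex -2.295 -3.424 1.209
vertex -1.767 -4.118 0.859
endloop
endfacet
facet normal -0.640 -0.103 -0.761
outer loop
vertex -1.767 -4.118 0.859
vertex -1.159 -1.978 0.057
vertex -0.63 -2.672 -0.294
endloop
endfacet
facet normal 0.561 -0.739 -0.373
outer loop
vertex -0.63 -2.672 -0.294
vertex -0.921 -3.982 1.863
vertex -1.767 -4.118 0.859
endloop
endfacet
facet normal -0.562 0.738 0.373
outer loop
vertex -2.295 -3.424 1.209
vertex -0.313 -1.842 1.061
vertex -1.159 -1.978 0.057
endloop
endfacet
facet normal -0.523 -0.667 0.530
outer loop
vertex -1.45 -3.288 2.214
vertex -2.295 -3.424 1.209
vertex -0.921 -3.982 1.863
endloop
endfacet
facet normal -0.562 0.739 0.372
outer loop
vertex -1.45 -3.288 2.214
vertex -0.313 -1.842 1.061
vertex -2.295 -3.424 1.209
endloop
endfacet
facet normal 0.523 0.667 -0.531
outer loop
vertex -1.159 -1.978 0.057
vertex -0.313 -1.842 1.061
vertex -0.63 -2.672 -0.294
endloop
endfacet
facet normal 0.562 -0.738 -0.373
outer loop
vertex 0.215 -2.536 0.711
vertex -0.921 -3.982 1.863
vertex -0.63 -2.672 -0.294
endloop
endfacet
facet normal 0.524 0.666 -0.531
outer loop
vertex -0.63 -2.672 -0.294
vertex -0.313 -1.842 1.061
vertex 0.215 -2.536 0.711
endloop
endfacet
facet normal 0.640 0.103 0.761
outer loop
vertex 0.215 -2.536 0.711
vertex -1.45 -3.288 2.214
vertex -0.921 -3.982 1.863
endloop
endfacet
facet normal 0.640 0.103 0.761
outer loop
vertex -0.313 -1.842 1.061
vertex -1.45 -3.288 2.214
vertex 0.215 -2.536 0.711
endloop
endfacet
facet normal -0.579 0.734 0.355
outer loop
vertex 2.675 -1.246 3.462
vertex 3.232 -0.058 1.912
vertex 1.5 -1.773 2.635
endloop
endfacet
facet normal -0.274 -0.585 0.763
outer loop
vertex 2.328 -2.822 2.128
vertex 2.675 -1.246 3.462
vertex 1.5 -1.773 2.635
endloop
endfacet
facet normal -0.579 0.734 0.355
outer loop
vertex 1.5 -1.773 2.635
vertex 3.232 -0.058 1.912
vertex 2.057 -0.585 1.086
endloop
endfacet
facet normal -0.768 -0.345 -0.540
outer loop
vertex 2.057 -0.585 1.086
vertex 2.328 -2.822 2.128
vertex 1.5 -1.773 2.635
endloop
endfacet
facet normal 0.768 0.345 0.540
outer loop
vertex 2.675 -1.246 3.462
vertex 4.06 -1.107 1.405
vertex 3.232 -0.058 1.912
endloop
endfacet
facet normal -0.274 -0.586 0.763
outer loop
vertex 3.503 -2.295 2.954
vertex 2.675 -1.246 3.462
vertex 2.328 -2.822 2.128
endloop
endfacet
facet normal 0.768 0.344 0.540
outer loop
vertex 3.503 -2.295 2.954
vertex 4.06 -1.107 1.405
vertex 2.675 -1.246 3.462
endloop
endfacet
facet normal 0.274 0.585 -0.763
outer loop
vertex 3.232 -0.058 1.912
vertex 4.06 -1.107 1.405
vertex 2.057 -0.585 1.086
endloop
endfacet
facet normal -0.768 -0.345 -0.540
outer loop
vertex 2.885 -1.634 0.578
vertex 2.328 -2.822 2.128
vertex 2.057 -0.585 1.086
endloop
endfacet
facet normal 0.274 0.586 -0.763
outer loop
vertex 2.057 -0.585 1.086
vertex 4.06 -1.107 1.405
vertex 2.885 -1.634 0.578
endloop
endfacet
facet normal 0.579 -0.734 -0.355
outer loop
vertex 2.885 -1.634 0.578
vertex 3.503 -2.295 2.954
vertex 2.328 -2.822 2.128
endloop
endfacet
facet normal 0.579 -0.734 -0.355
outer loop
vertex 4.06 -1.107 1.405
vertex 3.503 -2.295 2.954
vertex 2.885 -1.634 0.578
endloop
endfacet

endsolid


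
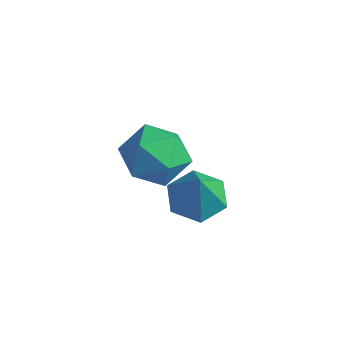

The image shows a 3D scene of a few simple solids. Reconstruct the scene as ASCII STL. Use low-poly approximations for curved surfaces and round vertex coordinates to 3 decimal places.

solid 
facet normal -0.088 0.026 0.996
outer loop
vertex -2.288 0.154 2.624
vertex -1.553 -0.815 2.714
vertex -1.083 0.311 2.726
endloop
endfacet
facet normal -0.149 0.680 0.718
outer loop
vertex -2.288 0.154 2.624
vertex -1.083 0.311 2.726
vertex -1.723 0.995 1.945
endloop
endfacet
facet normal -0.694 0.673 0.256
outer loop
vertex -2.288 0.154 2.624
vertex -1.723 0.995 1.945
vertex -2.588 0.292 1.449
endloop
endfacet
facet normal -0.968 0.014 0.249
outer loop
vertex -2.288 0.154 2.624
vertex -2.588 0.292 1.449
vertex -2.482 -0.826 1.924
endloop
endfacet
facet normal -0.595 -0.386 0.705
outer loop
vertex -2.288 0.154 2.624
vertex -2.482 -0.826 1.924
vertex -1.553 -0.815 2.714
endloop
endfacet
facet normal 0.447 0.822 0.353
outer loop
vertex -1.723 0.995 1.945
vertex -1.083 0.311 2.726
vertex -0.638 0.546 1.616
endloop
endfacet
facet normal 0.547 -0.237 0.803
outer loop
vertex -1.083 0.311 2.726
vertex -1.553 -0.815 2.714
vertex -0.532 -0.572 2.091
endloop
endfacet
facet normal -0.273 -0.903 0.333
outer loop
vertex -1.553 -0.815 2.714
vertex -2.482 -0.826 1.924
vertex -1.397 -1.275 1.595
endloop
endfacet
facet normal -0.877 -0.256 -0.406
outer loop
vertex -2.482 -0.826 1.924
vertex -2.588 0.292 1.449
vertex -2.037 -0.591 0.814
endloop
endfacet
facet normal -0.433 0.811 -0.394
outer loop
vertex -2.588 0.292 1.449
vertex -1.723 0.995 1.945
vertex -1.567 0.535 0.826
endloop
endfacet
facet normal 0.968 -0.014 -0.249
outer loop
vertex -0.832 -0.434 0.916
vertex -0.638 0.546 1.616
vertex -0.532 -0.572 2.091
endloop
endfacet
facet normal 0.694 -0.673 -0.256
outer loop
vertex -0.832 -0.434 0.916
vertex -0.532 -0.572 2.091
vertex -1.397 -1.275 1.595
endloop
endfacet
facet normal 0.149 -0.680 -0.718
outer loop
vertex -0.832 -0.434 0.916
vertex -1.397 -1.275 1.595
vertex -2.037 -0.591 0.814
endloop
endfacet
facet normal 0.088 -0.026 -0.996
outer loop
vertex -0.832 -0.434 0.916
vertex -2.037 -0.591 0.814
vertex -1.567 0.535 0.826
endloop
endfacet
facet normal 0.595 0.386 -0.705
outer loop
vertex -0.832 -0.434 0.916
vertex -1.567 0.535 0.826
vertex -0.638 0.546 1.616
endloop
endfacet
facet normal 0.877 0.256 0.406
outer loop
vertex -0.532 -0.572 2.091
vertex -0.638 0.546 1.616
vertex -1.083 0.311 2.726
endloop
endfacet
facet normal 0.433 -0.811 0.394
outer loop
vertex -1.397 -1.275 1.595
vertex -0.532 -0.572 2.091
vertex -1.553 -0.815 2.714
endloop
endfacet
facet normal -0.447 -0.822 -0.353
outer loop
vertex -2.037 -0.591 0.814
vertex -1.397 -1.275 1.595
vertex -2.482 -0.826 1.924
endloop
endfacet
facet normal -0.547 0.237 -0.803
outer loop
vertex -1.567 0.535 0.826
vertex -2.037 -0.591 0.814
vertex -2.588 0.292 1.449
endloop
endfacet
facet normal 0.273 0.903 -0.333
outer loop
vertex -0.638 0.546 1.616
vertex -1.567 0.535 0.826
vertex -1.723 0.995 1.945
endloop
endfacet
facet normal -0.336 0.281 -0.899
outer loop
vertex 2.386 -1.115 2.636
vertex 1.547 -1.493 2.832
vertex 1.72 -0.594 3.048
endloop
endfacet
facet normal 0.706 0.574 0.415
outer loop
vertex 2.386 -1.115 2.636
vertex 1.72 -0.594 3.048
vertex 2.093 -1.947 4.288
endloop
endfacet
facet normal -0.337 0.281 -0.899
outer loop
vertex 1.72 -0.594 3.048
vertex 1.547 -1.493 2.832
vertex 0.882 -0.972 3.244
endloop
endfacet
facet normal -0.119 0.653 0.748
outer loop
vertex 1.72 -0.594 3.048
vertex 0.882 -0.972 3.244
vertex 2.093 -1.947 4.288
endloop
endfacet
facet normal -0.337 0.281 -0.899
outer loop
vertex 0.882 -0.972 3.244
vertex 1.547 -1.493 2.832
vertex 0.709 -1.87 3.028
endloop
endfacet
facet normal -0.674 -0.048 0.737
outer loop
vertex 0.882 -0.972 3.244
vertex 0.709 -1.87 3.028
vertex 2.093 -1.947 4.288
endloop
endfacet
facet normal -0.337 0.281 -0.899
outer loop
vertex 0.709 -1.87 3.028
vertex 1.547 -1.493 2.832
vertex 1.374 -2.391 2.616
endloop
endfacet
facet normal -0.404 -0.826 0.393
outer loop
vertex 0.709 -1.87 3.028
vertex 1.374 -2.391 2.616
vertex 2.093 -1.947 4.288
endloop
endfacet
facet normal -0.336 0.281 -0.899
outer loop
vertex 1.374 -2.391 2.616
vertex 1.547 -1.493 2.832
vertex 2.213 -2.014 2.42
endloop
endfacet
facet normal 0.421 -0.905 0.059
outer loop
vertex 1.374 -2.391 2.616
vertex 2.213 -2.014 2.42
vertex 2.093 -1.947 4.288
endloop
endfacet
facet normal -0.336 0.281 -0.899
outer loop
vertex 2.213 -2.014 2.42
vertex 1.547 -1.493 2.832
vertex 2.386 -1.115 2.636
endloop
endfacet
facet normal 0.976 -0.205 0.070
outer loop
vertex 2.213 -2.014 2.42
vertex 2.386 -1.115 2.636
vertex 2.093 -1.947 4.288
endloop
endfacet

endsolid


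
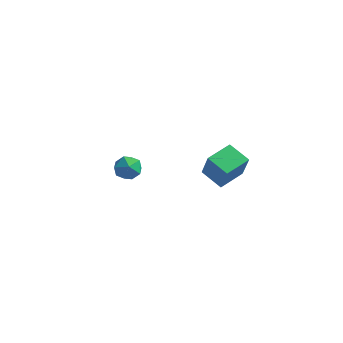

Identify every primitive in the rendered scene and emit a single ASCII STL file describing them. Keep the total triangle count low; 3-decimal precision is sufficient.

solid 
facet normal -0.900 0.231 0.371
outer loop
vertex 2.397 -2.456 2.22
vertex 2.878 -0.936 2.442
vertex 1.862 -2.061 0.677
endloop
endfacet
facet normal -0.299 -0.944 -0.138
outer loop
vertex 3.122 -2.384 0.158
vertex 2.397 -2.456 2.22
vertex 1.862 -2.061 0.677
endloop
endfacet
facet normal -0.900 0.231 0.371
outer loop
vertex 1.862 -2.061 0.677
vertex 2.878 -0.936 2.442
vertex 2.343 -0.541 0.899
endloop
endfacet
facet normal -0.318 0.235 -0.919
outer loop
vertex 2.343 -0.541 0.899
vertex 3.122 -2.384 0.158
vertex 1.862 -2.061 0.677
endloop
endfacet
facet normal 0.318 -0.235 0.919
outer loop
vertex 2.397 -2.456 2.22
vertex 4.138 -1.259 1.923
vertex 2.878 -0.936 2.442
endloop
endfacet
facet normal -0.299 -0.944 -0.138
outer loop
vertex 3.657 -2.779 1.701
vertex 2.397 -2.456 2.22
vertex 3.122 -2.384 0.158
endloop
endfacet
facet normal 0.318 -0.235 0.919
outer loop
vertex 3.657 -2.779 1.701
vertex 4.138 -1.259 1.923
vertex 2.397 -2.456 2.22
endloop
endfacet
facet normal 0.299 0.944 0.138
outer loop
vertex 2.878 -0.936 2.442
vertex 4.138 -1.259 1.923
vertex 2.343 -0.541 0.899
endloop
endfacet
facet normal -0.318 0.235 -0.919
outer loop
vertex 3.603 -0.864 0.38
vertex 3.122 -2.384 0.158
vertex 2.343 -0.541 0.899
endloop
endfacet
facet normal 0.299 0.944 0.138
outer loop
vertex 2.343 -0.541 0.899
vertex 4.138 -1.259 1.923
vertex 3.603 -0.864 0.38
endloop
endfacet
facet normal 0.900 -0.231 -0.371
outer loop
vertex 3.603 -0.864 0.38
vertex 3.657 -2.779 1.701
vertex 3.122 -2.384 0.158
endloop
endfacet
facet normal 0.900 -0.231 -0.371
outer loop
vertex 4.138 -1.259 1.923
vertex 3.657 -2.779 1.701
vertex 3.603 -0.864 0.38
endloop
endfacet
facet normal 0.302 -0.044 0.952
outer loop
vertex -3.301 0.633 -2.063
vertex -4.113 0.317 -1.82
vertex -3.456 -0.258 -2.055
endloop
endfacet
facet normal 0.850 -0.143 0.506
outer loop
vertex -3.301 0.633 -2.063
vertex -3.456 -0.258 -2.055
vertex -2.989 0.113 -2.734
endloop
endfacet
facet normal 0.899 0.430 0.084
outer loop
vertex -3.301 0.633 -2.063
vertex -2.989 0.113 -2.734
vertex -3.357 0.918 -2.92
endloop
endfacet
facet normal 0.380 0.885 0.270
outer loop
vertex -3.301 0.633 -2.063
vertex -3.357 0.918 -2.92
vertex -4.052 1.044 -2.355
endloop
endfacet
facet normal 0.011 0.592 0.806
outer loop
vertex -3.301 0.633 -2.063
vertex -4.052 1.044 -2.355
vertex -4.113 0.317 -1.82
endloop
endfacet
facet normal 0.701 -0.707 0.096
outer loop
vertex -2.989 0.113 -2.734
vertex -3.456 -0.258 -2.055
vertex -3.608 -0.524 -2.905
endloop
endfacet
facet normal -0.185 -0.545 0.818
outer loop
vertex -3.456 -0.258 -2.055
vertex -4.113 0.317 -1.82
vertex -4.303 -0.398 -2.34
endloop
endfacet
facet normal -0.656 0.482 0.580
outer loop
vertex -4.113 0.317 -1.82
vertex -4.052 1.044 -2.355
vertex -4.671 0.407 -2.526
endloop
endfacet
facet normal -0.061 0.956 -0.288
outer loop
vertex -4.052 1.044 -2.355
vertex -3.357 0.918 -2.92
vertex -4.204 0.778 -3.205
endloop
endfacet
facet normal 0.779 0.220 -0.587
outer loop
vertex -3.357 0.918 -2.92
vertex -2.989 0.113 -2.734
vertex -3.547 0.203 -3.44
endloop
endfacet
facet normal -0.380 -0.885 -0.270
outer loop
vertex -4.359 -0.113 -3.197
vertex -3.608 -0.524 -2.905
vertex -4.303 -0.398 -2.34
endloop
endfacet
facet normal -0.899 -0.430 -0.084
outer loop
vertex -4.359 -0.113 -3.197
vertex -4.303 -0.398 -2.34
vertex -4.671 0.407 -2.526
endloop
endfacet
facet normal -0.850 0.143 -0.506
outer loop
vertex -4.359 -0.113 -3.197
vertex -4.671 0.407 -2.526
vertex -4.204 0.778 -3.205
endloop
endfacet
facet normal -0.302 0.044 -0.952
outer loop
vertex -4.359 -0.113 -3.197
vertex -4.204 0.778 -3.205
vertex -3.547 0.203 -3.44
endloop
endfacet
facet normal -0.011 -0.592 -0.806
outer loop
vertex -4.359 -0.113 -3.197
vertex -3.547 0.203 -3.44
vertex -3.608 -0.524 -2.905
endloop
endfacet
facet normal 0.061 -0.956 0.288
outer loop
vertex -4.303 -0.398 -2.34
vertex -3.608 -0.524 -2.905
vertex -3.456 -0.258 -2.055
endloop
endfacet
facet normal -0.779 -0.220 0.587
outer loop
vertex -4.671 0.407 -2.526
vertex -4.303 -0.398 -2.34
vertex -4.113 0.317 -1.82
endloop
endfacet
facet normal -0.701 0.707 -0.096
outer loop
vertex -4.204 0.778 -3.205
vertex -4.671 0.407 -2.526
vertex -4.052 1.044 -2.355
endloop
endfacet
facet normal 0.185 0.545 -0.818
outer loop
vertex -3.547 0.203 -3.44
vertex -4.204 0.778 -3.205
vertex -3.357 0.918 -2.92
endloop
endfacet
facet normal 0.656 -0.482 -0.580
outer loop
vertex -3.608 -0.524 -2.905
vertex -3.547 0.203 -3.44
vertex -2.989 0.113 -2.734
endloop
endfacet

endsolid


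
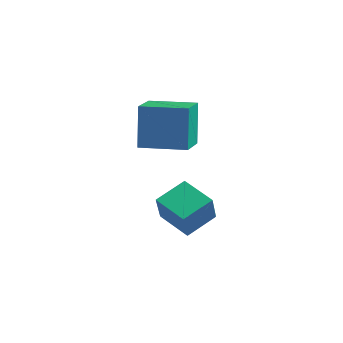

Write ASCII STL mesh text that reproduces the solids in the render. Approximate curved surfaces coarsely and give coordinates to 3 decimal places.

solid 
facet normal -0.662 0.736 -0.140
outer loop
vertex -4.455 3.244 3.322
vertex -2.964 4.592 3.356
vertex -4.229 3.047 1.224
endloop
endfacet
facet normal -0.742 -0.671 -0.017
outer loop
vertex -3.096 1.788 1.464
vertex -4.455 3.244 3.322
vertex -4.229 3.047 1.224
endloop
endfacet
facet normal -0.662 0.736 -0.140
outer loop
vertex -4.229 3.047 1.224
vertex -2.964 4.592 3.356
vertex -2.738 4.395 1.257
endloop
endfacet
facet normal 0.106 -0.093 -0.990
outer loop
vertex -2.738 4.395 1.257
vertex -3.096 1.788 1.464
vertex -4.229 3.047 1.224
endloop
endfacet
facet normal -0.107 0.093 0.990
outer loop
vertex -4.455 3.244 3.322
vertex -1.831 3.333 3.596
vertex -2.964 4.592 3.356
endloop
endfacet
facet normal -0.742 -0.671 -0.017
outer loop
vertex -3.322 1.985 3.563
vertex -4.455 3.244 3.322
vertex -3.096 1.788 1.464
endloop
endfacet
facet normal -0.107 0.094 0.990
outer loop
vertex -3.322 1.985 3.563
vertex -1.831 3.333 3.596
vertex -4.455 3.244 3.322
endloop
endfacet
facet normal 0.742 0.671 0.017
outer loop
vertex -2.964 4.592 3.356
vertex -1.831 3.333 3.596
vertex -2.738 4.395 1.257
endloop
endfacet
facet normal 0.107 -0.093 -0.990
outer loop
vertex -1.605 3.136 1.498
vertex -3.096 1.788 1.464
vertex -2.738 4.395 1.257
endloop
endfacet
facet normal 0.742 0.671 0.017
outer loop
vertex -2.738 4.395 1.257
vertex -1.831 3.333 3.596
vertex -1.605 3.136 1.498
endloop
endfacet
facet normal 0.662 -0.736 0.140
outer loop
vertex -1.605 3.136 1.498
vertex -3.322 1.985 3.563
vertex -3.096 1.788 1.464
endloop
endfacet
facet normal 0.662 -0.736 0.140
outer loop
vertex -1.831 3.333 3.596
vertex -3.322 1.985 3.563
vertex -1.605 3.136 1.498
endloop
endfacet
facet normal -0.892 -0.198 0.406
outer loop
vertex -1.918 3.208 -0.287
vertex -2.689 3.945 -1.623
vertex -1.949 1.861 -1.011
endloop
endfacet
facet normal 0.451 -0.430 0.782
outer loop
vertex -0.531 2.175 -1.657
vertex -1.918 3.208 -0.287
vertex -1.949 1.861 -1.011
endloop
endfacet
facet normal -0.892 -0.197 0.406
outer loop
vertex -1.949 1.861 -1.011
vertex -2.689 3.945 -1.623
vertex -2.721 2.598 -2.348
endloop
endfacet
facet normal -0.021 -0.881 -0.473
outer loop
vertex -2.721 2.598 -2.348
vertex -0.531 2.175 -1.657
vertex -1.949 1.861 -1.011
endloop
endfacet
facet normal 0.021 0.880 0.474
outer loop
vertex -1.918 3.208 -0.287
vertex -1.271 4.259 -2.269
vertex -2.689 3.945 -1.623
endloop
endfacet
facet normal 0.451 -0.431 0.782
outer loop
vertex -0.499 3.522 -0.932
vertex -1.918 3.208 -0.287
vertex -0.531 2.175 -1.657
endloop
endfacet
facet normal 0.020 0.881 0.474
outer loop
vertex -0.499 3.522 -0.932
vertex -1.271 4.259 -2.269
vertex -1.918 3.208 -0.287
endloop
endfacet
facet normal -0.451 0.431 -0.781
outer loop
vertex -2.689 3.945 -1.623
vertex -1.271 4.259 -2.269
vertex -2.721 2.598 -2.348
endloop
endfacet
facet normal -0.021 -0.880 -0.474
outer loop
vertex -1.302 2.912 -2.993
vertex -0.531 2.175 -1.657
vertex -2.721 2.598 -2.348
endloop
endfacet
facet normal -0.451 0.431 -0.782
outer loop
vertex -2.721 2.598 -2.348
vertex -1.271 4.259 -2.269
vertex -1.302 2.912 -2.993
endloop
endfacet
facet normal 0.892 0.197 -0.406
outer loop
vertex -1.302 2.912 -2.993
vertex -0.499 3.522 -0.932
vertex -0.531 2.175 -1.657
endloop
endfacet
facet normal 0.892 0.198 -0.406
outer loop
vertex -1.271 4.259 -2.269
vertex -0.499 3.522 -0.932
vertex -1.302 2.912 -2.993
endloop
endfacet

endsolid


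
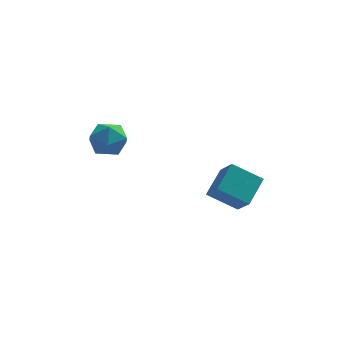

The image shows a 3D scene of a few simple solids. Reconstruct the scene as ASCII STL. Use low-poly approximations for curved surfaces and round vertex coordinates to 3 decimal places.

solid 
facet normal -0.497 -0.725 -0.478
outer loop
vertex 1.352 -1.145 -2.865
vertex 0.951 -0.093 -4.044
vertex 2.85 -1.58 -3.763
endloop
endfacet
facet normal 0.246 -0.646 0.723
outer loop
vertex 3.709 -0.327 -2.936
vertex 1.352 -1.145 -2.865
vertex 2.85 -1.58 -3.763
endloop
endfacet
facet normal -0.497 -0.725 -0.478
outer loop
vertex 2.85 -1.58 -3.763
vertex 0.951 -0.093 -4.044
vertex 2.449 -0.528 -4.942
endloop
endfacet
facet normal 0.832 -0.242 -0.499
outer loop
vertex 2.449 -0.528 -4.942
vertex 3.709 -0.327 -2.936
vertex 2.85 -1.58 -3.763
endloop
endfacet
facet normal -0.832 0.242 0.499
outer loop
vertex 1.352 -1.145 -2.865
vertex 1.81 1.16 -3.217
vertex 0.951 -0.093 -4.044
endloop
endfacet
facet normal 0.246 -0.646 0.723
outer loop
vertex 2.211 0.108 -2.038
vertex 1.352 -1.145 -2.865
vertex 3.709 -0.327 -2.936
endloop
endfacet
facet normal -0.832 0.242 0.499
outer loop
vertex 2.211 0.108 -2.038
vertex 1.81 1.16 -3.217
vertex 1.352 -1.145 -2.865
endloop
endfacet
facet normal -0.246 0.646 -0.723
outer loop
vertex 0.951 -0.093 -4.044
vertex 1.81 1.16 -3.217
vertex 2.449 -0.528 -4.942
endloop
endfacet
facet normal 0.832 -0.242 -0.499
outer loop
vertex 3.308 0.725 -4.115
vertex 3.709 -0.327 -2.936
vertex 2.449 -0.528 -4.942
endloop
endfacet
facet normal -0.246 0.646 -0.723
outer loop
vertex 2.449 -0.528 -4.942
vertex 1.81 1.16 -3.217
vertex 3.308 0.725 -4.115
endloop
endfacet
facet normal 0.497 0.725 0.478
outer loop
vertex 3.308 0.725 -4.115
vertex 2.211 0.108 -2.038
vertex 3.709 -0.327 -2.936
endloop
endfacet
facet normal 0.497 0.725 0.478
outer loop
vertex 1.81 1.16 -3.217
vertex 2.211 0.108 -2.038
vertex 3.308 0.725 -4.115
endloop
endfacet
facet normal -0.505 0.089 0.859
outer loop
vertex -3.988 3.611 -1.122
vertex -4.461 2.606 -1.296
vertex -3.49 2.68 -0.733
endloop
endfacet
facet normal 0.117 0.435 0.893
outer loop
vertex -3.988 3.611 -1.122
vertex -3.49 2.68 -0.733
vertex -2.873 3.49 -1.209
endloop
endfacet
facet normal 0.129 0.920 0.369
outer loop
vertex -3.988 3.611 -1.122
vertex -2.873 3.49 -1.209
vertex -3.461 3.917 -2.068
endloop
endfacet
facet normal -0.487 0.873 0.011
outer loop
vertex -3.988 3.611 -1.122
vertex -3.461 3.917 -2.068
vertex -4.443 3.37 -2.122
endloop
endfacet
facet normal -0.879 0.359 0.313
outer loop
vertex -3.988 3.611 -1.122
vertex -4.443 3.37 -2.122
vertex -4.461 2.606 -1.296
endloop
endfacet
facet normal 0.639 -0.035 0.768
outer loop
vertex -2.873 3.49 -1.209
vertex -3.49 2.68 -0.733
vertex -2.657 2.41 -1.438
endloop
endfacet
facet normal -0.368 -0.596 0.714
outer loop
vertex -3.49 2.68 -0.733
vertex -4.461 2.606 -1.296
vertex -3.639 1.863 -1.492
endloop
endfacet
facet normal -0.973 -0.159 -0.168
outer loop
vertex -4.461 2.606 -1.296
vertex -4.443 3.37 -2.122
vertex -4.227 2.29 -2.351
endloop
endfacet
facet normal -0.339 0.673 -0.658
outer loop
vertex -4.443 3.37 -2.122
vertex -3.461 3.917 -2.068
vertex -3.61 3.1 -2.827
endloop
endfacet
facet normal 0.658 0.749 -0.078
outer loop
vertex -3.461 3.917 -2.068
vertex -2.873 3.49 -1.209
vertex -2.639 3.174 -2.264
endloop
endfacet
facet normal 0.487 -0.873 -0.011
outer loop
vertex -3.112 2.169 -2.438
vertex -2.657 2.41 -1.438
vertex -3.639 1.863 -1.492
endloop
endfacet
facet normal -0.129 -0.920 -0.369
outer loop
vertex -3.112 2.169 -2.438
vertex -3.639 1.863 -1.492
vertex -4.227 2.29 -2.351
endloop
endfacet
facet normal -0.117 -0.435 -0.893
outer loop
vertex -3.112 2.169 -2.438
vertex -4.227 2.29 -2.351
vertex -3.61 3.1 -2.827
endloop
endfacet
facet normal 0.505 -0.089 -0.859
outer loop
vertex -3.112 2.169 -2.438
vertex -3.61 3.1 -2.827
vertex -2.639 3.174 -2.264
endloop
endfacet
facet normal 0.879 -0.359 -0.313
outer loop
vertex -3.112 2.169 -2.438
vertex -2.639 3.174 -2.264
vertex -2.657 2.41 -1.438
endloop
endfacet
facet normal 0.339 -0.673 0.658
outer loop
vertex -3.639 1.863 -1.492
vertex -2.657 2.41 -1.438
vertex -3.49 2.68 -0.733
endloop
endfacet
facet normal -0.658 -0.749 0.078
outer loop
vertex -4.227 2.29 -2.351
vertex -3.639 1.863 -1.492
vertex -4.461 2.606 -1.296
endloop
endfacet
facet normal -0.639 0.035 -0.768
outer loop
vertex -3.61 3.1 -2.827
vertex -4.227 2.29 -2.351
vertex -4.443 3.37 -2.122
endloop
endfacet
facet normal 0.368 0.596 -0.714
outer loop
vertex -2.639 3.174 -2.264
vertex -3.61 3.1 -2.827
vertex -3.461 3.917 -2.068
endloop
endfacet
facet normal 0.973 0.159 0.168
outer loop
vertex -2.657 2.41 -1.438
vertex -2.639 3.174 -2.264
vertex -2.873 3.49 -1.209
endloop
endfacet

endsolid


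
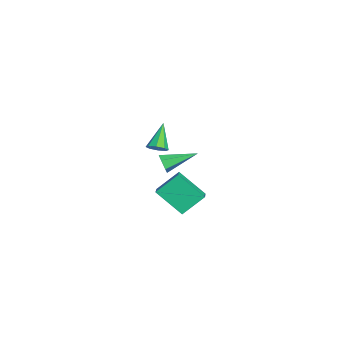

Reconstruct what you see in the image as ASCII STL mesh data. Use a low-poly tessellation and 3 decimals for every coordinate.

solid 
facet normal 0.101 -0.948 -0.302
outer loop
vertex -1.349 2.335 -0.108
vertex -1.709 2.457 -0.611
vertex -1.085 2.534 -0.645
endloop
endfacet
facet normal 0.844 0.212 0.493
outer loop
vertex -1.349 2.335 -0.108
vertex -1.085 2.534 -0.645
vertex -1.911 4.343 -0.009
endloop
endfacet
facet normal 0.100 -0.948 -0.302
outer loop
vertex -1.085 2.534 -0.645
vertex -1.709 2.457 -0.611
vertex -1.445 2.656 -1.147
endloop
endfacet
facet normal 0.758 0.495 -0.424
outer loop
vertex -1.085 2.534 -0.645
vertex -1.445 2.656 -1.147
vertex -1.911 4.343 -0.009
endloop
endfacet
facet normal 0.100 -0.948 -0.302
outer loop
vertex -1.445 2.656 -1.147
vertex -1.709 2.457 -0.611
vertex -2.069 2.579 -1.113
endloop
endfacet
facet normal -0.112 0.534 -0.838
outer loop
vertex -1.445 2.656 -1.147
vertex -2.069 2.579 -1.113
vertex -1.911 4.343 -0.009
endloop
endfacet
facet normal 0.102 -0.947 -0.303
outer loop
vertex -2.069 2.579 -1.113
vertex -1.709 2.457 -0.611
vertex -2.333 2.379 -0.577
endloop
endfacet
facet normal -0.897 0.289 -0.334
outer loop
vertex -2.069 2.579 -1.113
vertex -2.333 2.379 -0.577
vertex -1.911 4.343 -0.009
endloop
endfacet
facet normal 0.102 -0.948 -0.302
outer loop
vertex -2.333 2.379 -0.577
vertex -1.709 2.457 -0.611
vertex -1.973 2.258 -0.075
endloop
endfacet
facet normal -0.812 0.006 0.584
outer loop
vertex -2.333 2.379 -0.577
vertex -1.973 2.258 -0.075
vertex -1.911 4.343 -0.009
endloop
endfacet
facet normal 0.101 -0.948 -0.302
outer loop
vertex -1.973 2.258 -0.075
vertex -1.709 2.457 -0.611
vertex -1.349 2.335 -0.108
endloop
endfacet
facet normal 0.057 -0.033 0.998
outer loop
vertex -1.973 2.258 -0.075
vertex -1.349 2.335 -0.108
vertex -1.911 4.343 -0.009
endloop
endfacet
facet normal -0.914 0.114 -0.389
outer loop
vertex 2.947 1.757 0.424
vertex 2.654 2.931 1.455
vertex 3.644 3.039 -0.839
endloop
endfacet
facet normal 0.184 -0.739 -0.648
outer loop
vertex 4.686 2.909 -0.395
vertex 2.947 1.757 0.424
vertex 3.644 3.039 -0.839
endloop
endfacet
facet normal -0.914 0.114 -0.389
outer loop
vertex 3.644 3.039 -0.839
vertex 2.654 2.931 1.455
vertex 3.351 4.213 0.192
endloop
endfacet
facet normal 0.362 0.665 -0.654
outer loop
vertex 3.351 4.213 0.192
vertex 4.686 2.909 -0.395
vertex 3.644 3.039 -0.839
endloop
endfacet
facet normal -0.362 -0.665 0.654
outer loop
vertex 2.947 1.757 0.424
vertex 3.696 2.801 1.899
vertex 2.654 2.931 1.455
endloop
endfacet
facet normal 0.184 -0.739 -0.648
outer loop
vertex 3.989 1.627 0.868
vertex 2.947 1.757 0.424
vertex 4.686 2.909 -0.395
endloop
endfacet
facet normal -0.362 -0.665 0.654
outer loop
vertex 3.989 1.627 0.868
vertex 3.696 2.801 1.899
vertex 2.947 1.757 0.424
endloop
endfacet
facet normal -0.184 0.739 0.648
outer loop
vertex 2.654 2.931 1.455
vertex 3.696 2.801 1.899
vertex 3.351 4.213 0.192
endloop
endfacet
facet normal 0.362 0.665 -0.654
outer loop
vertex 4.393 4.083 0.636
vertex 4.686 2.909 -0.395
vertex 3.351 4.213 0.192
endloop
endfacet
facet normal -0.184 0.739 0.648
outer loop
vertex 3.351 4.213 0.192
vertex 3.696 2.801 1.899
vertex 4.393 4.083 0.636
endloop
endfacet
facet normal 0.914 -0.114 0.389
outer loop
vertex 4.393 4.083 0.636
vertex 3.989 1.627 0.868
vertex 4.686 2.909 -0.395
endloop
endfacet
facet normal 0.914 -0.114 0.389
outer loop
vertex 3.696 2.801 1.899
vertex 3.989 1.627 0.868
vertex 4.393 4.083 0.636
endloop
endfacet
facet normal 0.640 -0.242 -0.729
outer loop
vertex -2.472 2.158 0.305
vertex -2.927 2.242 -0.122
vertex -2.489 2.611 0.14
endloop
endfacet
facet normal 0.532 0.307 0.789
outer loop
vertex -2.472 2.158 0.305
vertex -2.489 2.611 0.14
vertex -4.073 2.678 1.182
endloop
endfacet
facet normal 0.641 -0.243 -0.728
outer loop
vertex -2.489 2.611 0.14
vertex -2.927 2.242 -0.122
vertex -2.762 2.847 -0.179
endloop
endfacet
facet normal 0.295 0.871 0.392
outer loop
vertex -2.489 2.611 0.14
vertex -2.762 2.847 -0.179
vertex -4.073 2.678 1.182
endloop
endfacet
facet normal 0.641 -0.243 -0.728
outer loop
vertex -2.762 2.847 -0.179
vertex -2.927 2.242 -0.122
vertex -3.132 2.729 -0.465
endloop
endfacet
facet normal -0.230 0.968 -0.102
outer loop
vertex -2.762 2.847 -0.179
vertex -3.132 2.729 -0.465
vertex -4.073 2.678 1.182
endloop
endfacet
facet normal 0.640 -0.244 -0.728
outer loop
vertex -3.132 2.729 -0.465
vertex -2.927 2.242 -0.122
vertex -3.382 2.326 -0.55
endloop
endfacet
facet normal -0.737 0.542 -0.404
outer loop
vertex -3.132 2.729 -0.465
vertex -3.382 2.326 -0.55
vertex -4.073 2.678 1.182
endloop
endfacet
facet normal 0.640 -0.244 -0.728
outer loop
vertex -3.382 2.326 -0.55
vertex -2.927 2.242 -0.122
vertex -3.366 1.873 -0.384
endloop
endfacet
facet normal -0.928 -0.157 -0.338
outer loop
vertex -3.382 2.326 -0.55
vertex -3.366 1.873 -0.384
vertex -4.073 2.678 1.182
endloop
endfacet
facet normal 0.640 -0.243 -0.729
outer loop
vertex -3.366 1.873 -0.384
vertex -2.927 2.242 -0.122
vertex -3.092 1.637 -0.065
endloop
endfacet
facet normal -0.690 -0.721 0.059
outer loop
vertex -3.366 1.873 -0.384
vertex -3.092 1.637 -0.065
vertex -4.073 2.678 1.182
endloop
endfacet
facet normal 0.641 -0.243 -0.728
outer loop
vertex -3.092 1.637 -0.065
vertex -2.927 2.242 -0.122
vertex -2.722 1.755 0.221
endloop
endfacet
facet normal -0.166 -0.817 0.552
outer loop
vertex -3.092 1.637 -0.065
vertex -2.722 1.755 0.221
vertex -4.073 2.678 1.182
endloop
endfacet
facet normal 0.639 -0.245 -0.729
outer loop
vertex -2.722 1.755 0.221
vertex -2.927 2.242 -0.122
vertex -2.472 2.158 0.305
endloop
endfacet
facet normal 0.342 -0.390 0.855
outer loop
vertex -2.722 1.755 0.221
vertex -2.472 2.158 0.305
vertex -4.073 2.678 1.182
endloop
endfacet

endsolid
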